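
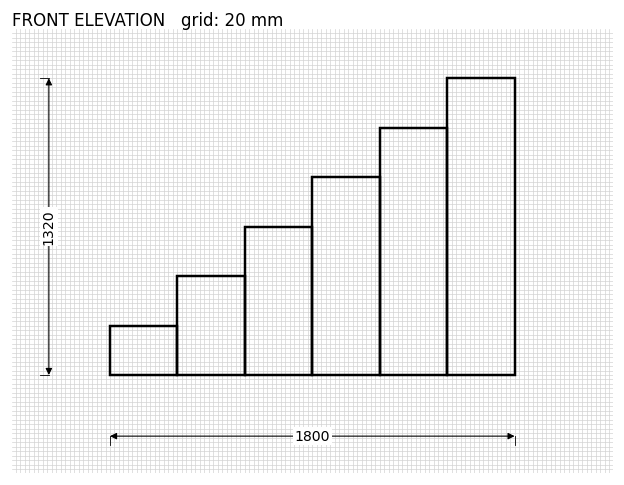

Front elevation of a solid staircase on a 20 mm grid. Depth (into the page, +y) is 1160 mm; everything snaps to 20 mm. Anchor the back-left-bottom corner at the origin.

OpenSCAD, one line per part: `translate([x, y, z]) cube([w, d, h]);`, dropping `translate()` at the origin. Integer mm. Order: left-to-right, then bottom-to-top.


cube([300, 1160, 220]);
translate([300, 0, 0]) cube([300, 1160, 440]);
translate([600, 0, 0]) cube([300, 1160, 660]);
translate([900, 0, 0]) cube([300, 1160, 880]);
translate([1200, 0, 0]) cube([300, 1160, 1100]);
translate([1500, 0, 0]) cube([300, 1160, 1320]);


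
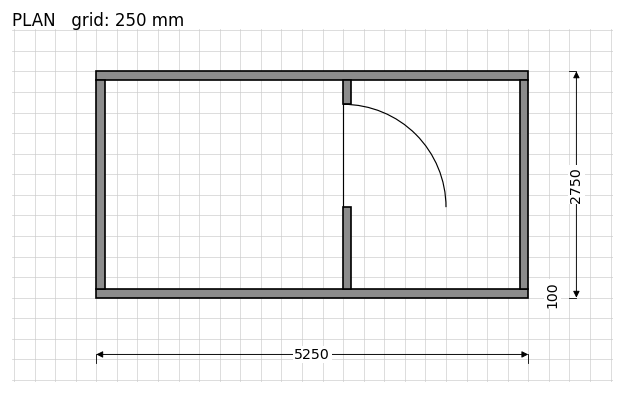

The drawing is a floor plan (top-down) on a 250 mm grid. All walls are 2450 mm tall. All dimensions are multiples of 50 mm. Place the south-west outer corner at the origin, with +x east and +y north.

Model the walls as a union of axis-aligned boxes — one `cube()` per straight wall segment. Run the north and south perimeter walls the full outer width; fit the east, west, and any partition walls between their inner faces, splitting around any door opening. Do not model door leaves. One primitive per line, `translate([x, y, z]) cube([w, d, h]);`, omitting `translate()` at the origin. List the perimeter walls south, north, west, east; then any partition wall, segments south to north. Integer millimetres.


cube([5250, 100, 2450]);
translate([0, 2650, 0]) cube([5250, 100, 2450]);
translate([0, 100, 0]) cube([100, 2550, 2450]);
translate([5150, 100, 0]) cube([100, 2550, 2450]);
translate([3000, 100, 0]) cube([100, 1000, 2450]);
translate([3000, 2350, 0]) cube([100, 300, 2450]);


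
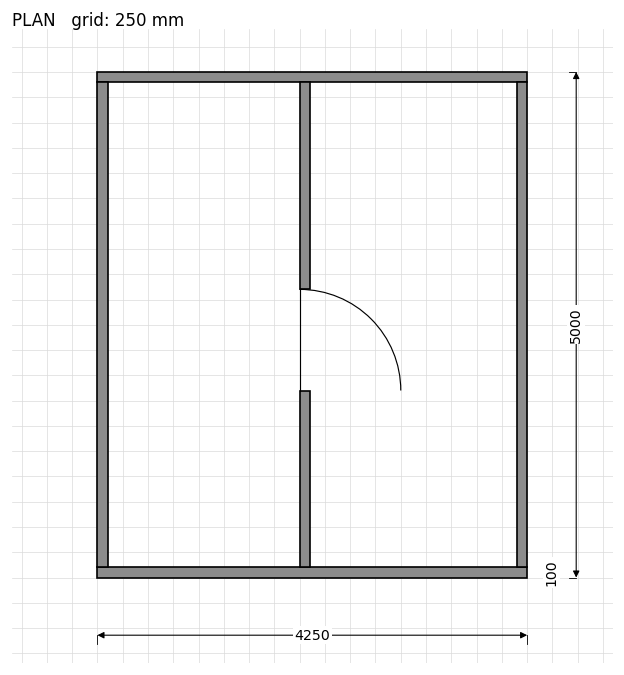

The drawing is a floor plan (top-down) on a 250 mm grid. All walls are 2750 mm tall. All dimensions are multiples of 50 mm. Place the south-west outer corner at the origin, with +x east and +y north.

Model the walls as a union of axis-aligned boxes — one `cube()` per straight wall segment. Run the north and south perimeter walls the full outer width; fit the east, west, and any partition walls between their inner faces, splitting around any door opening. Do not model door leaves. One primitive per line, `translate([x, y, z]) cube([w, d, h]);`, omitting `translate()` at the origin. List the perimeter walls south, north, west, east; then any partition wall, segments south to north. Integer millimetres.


cube([4250, 100, 2750]);
translate([0, 4900, 0]) cube([4250, 100, 2750]);
translate([0, 100, 0]) cube([100, 4800, 2750]);
translate([4150, 100, 0]) cube([100, 4800, 2750]);
translate([2000, 100, 0]) cube([100, 1750, 2750]);
translate([2000, 2850, 0]) cube([100, 2050, 2750]);


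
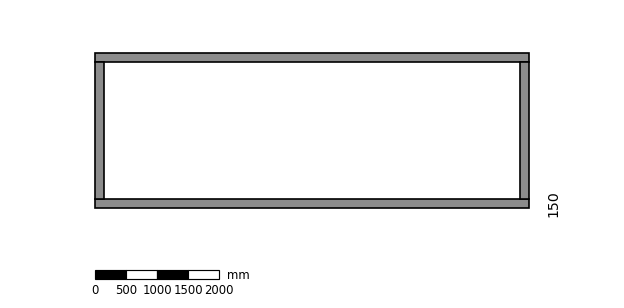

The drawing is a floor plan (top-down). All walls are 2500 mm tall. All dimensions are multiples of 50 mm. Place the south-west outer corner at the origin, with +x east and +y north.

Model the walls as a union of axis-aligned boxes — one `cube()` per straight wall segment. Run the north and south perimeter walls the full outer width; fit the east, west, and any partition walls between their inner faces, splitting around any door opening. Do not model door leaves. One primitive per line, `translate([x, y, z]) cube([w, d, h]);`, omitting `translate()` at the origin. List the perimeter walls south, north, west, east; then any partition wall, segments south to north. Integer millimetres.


cube([7000, 150, 2500]);
translate([0, 2350, 0]) cube([7000, 150, 2500]);
translate([0, 150, 0]) cube([150, 2200, 2500]);
translate([6850, 150, 0]) cube([150, 2200, 2500]);


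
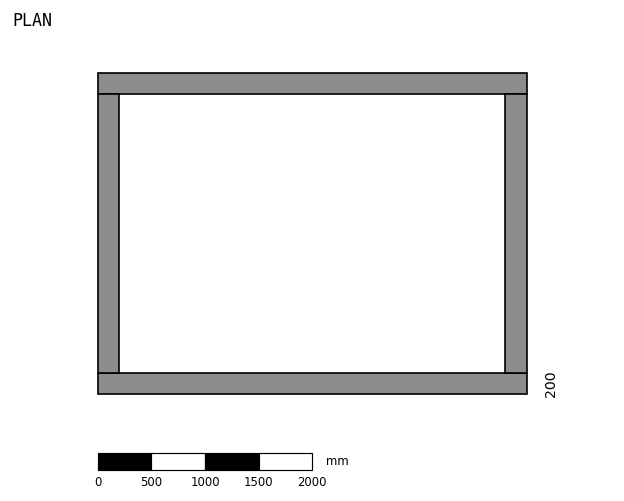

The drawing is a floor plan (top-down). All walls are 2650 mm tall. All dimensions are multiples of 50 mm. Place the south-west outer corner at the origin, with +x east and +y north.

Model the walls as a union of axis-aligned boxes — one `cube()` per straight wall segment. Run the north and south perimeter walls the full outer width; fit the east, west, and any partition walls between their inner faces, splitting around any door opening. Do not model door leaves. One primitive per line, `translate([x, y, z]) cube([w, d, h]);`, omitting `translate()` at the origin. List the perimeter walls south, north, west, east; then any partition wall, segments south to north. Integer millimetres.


cube([4000, 200, 2650]);
translate([0, 2800, 0]) cube([4000, 200, 2650]);
translate([0, 200, 0]) cube([200, 2600, 2650]);
translate([3800, 200, 0]) cube([200, 2600, 2650]);


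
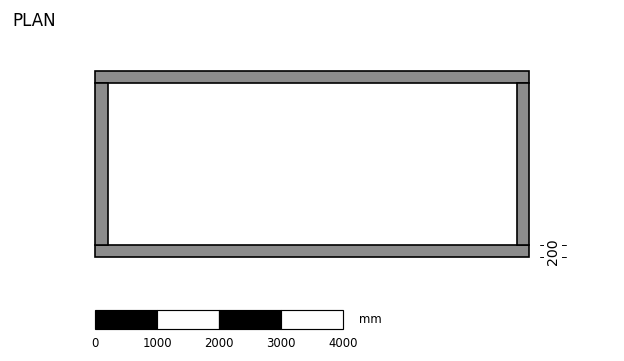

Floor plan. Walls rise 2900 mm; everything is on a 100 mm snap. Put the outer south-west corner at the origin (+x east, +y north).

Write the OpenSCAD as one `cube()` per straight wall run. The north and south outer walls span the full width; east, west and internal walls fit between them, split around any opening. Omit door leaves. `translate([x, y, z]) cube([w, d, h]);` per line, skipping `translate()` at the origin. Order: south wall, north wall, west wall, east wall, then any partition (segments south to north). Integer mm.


cube([7000, 200, 2900]);
translate([0, 2800, 0]) cube([7000, 200, 2900]);
translate([0, 200, 0]) cube([200, 2600, 2900]);
translate([6800, 200, 0]) cube([200, 2600, 2900]);


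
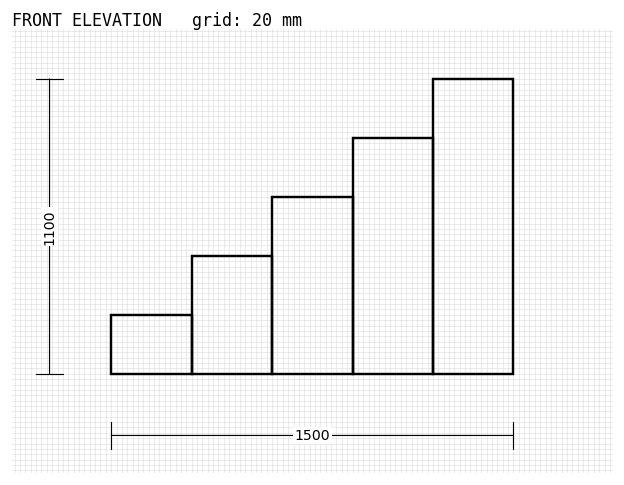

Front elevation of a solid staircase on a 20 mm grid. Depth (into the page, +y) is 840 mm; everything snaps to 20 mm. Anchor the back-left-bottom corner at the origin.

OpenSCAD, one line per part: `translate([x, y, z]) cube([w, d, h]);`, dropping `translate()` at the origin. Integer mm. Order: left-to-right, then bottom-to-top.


cube([300, 840, 220]);
translate([300, 0, 0]) cube([300, 840, 440]);
translate([600, 0, 0]) cube([300, 840, 660]);
translate([900, 0, 0]) cube([300, 840, 880]);
translate([1200, 0, 0]) cube([300, 840, 1100]);


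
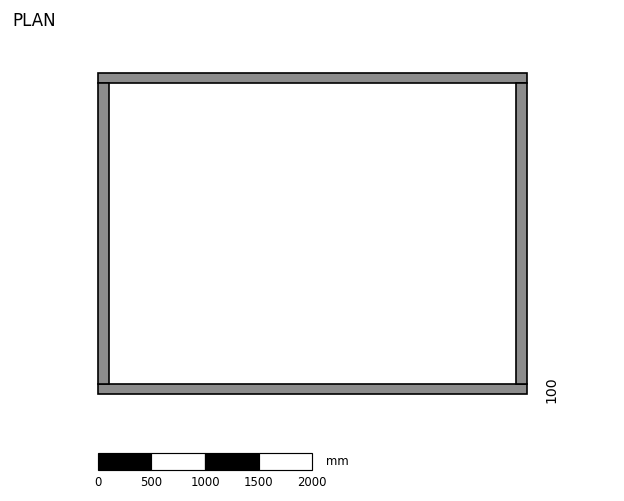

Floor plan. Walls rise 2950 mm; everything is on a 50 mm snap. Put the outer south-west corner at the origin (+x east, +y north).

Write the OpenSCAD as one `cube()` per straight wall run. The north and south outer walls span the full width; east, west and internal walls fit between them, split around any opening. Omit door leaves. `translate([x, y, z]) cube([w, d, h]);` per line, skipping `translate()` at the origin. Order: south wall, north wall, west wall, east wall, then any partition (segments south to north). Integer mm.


cube([4000, 100, 2950]);
translate([0, 2900, 0]) cube([4000, 100, 2950]);
translate([0, 100, 0]) cube([100, 2800, 2950]);
translate([3900, 100, 0]) cube([100, 2800, 2950]);


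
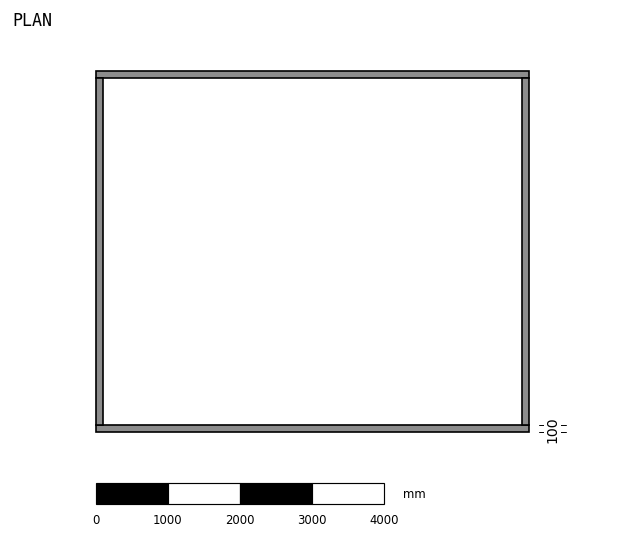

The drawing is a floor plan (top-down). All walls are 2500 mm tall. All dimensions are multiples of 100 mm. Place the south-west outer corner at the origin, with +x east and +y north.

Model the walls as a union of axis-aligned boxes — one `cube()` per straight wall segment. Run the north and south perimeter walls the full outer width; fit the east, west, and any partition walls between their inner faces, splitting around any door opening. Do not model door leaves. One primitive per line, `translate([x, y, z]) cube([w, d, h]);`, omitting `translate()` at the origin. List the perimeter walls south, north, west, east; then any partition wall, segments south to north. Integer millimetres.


cube([6000, 100, 2500]);
translate([0, 4900, 0]) cube([6000, 100, 2500]);
translate([0, 100, 0]) cube([100, 4800, 2500]);
translate([5900, 100, 0]) cube([100, 4800, 2500]);


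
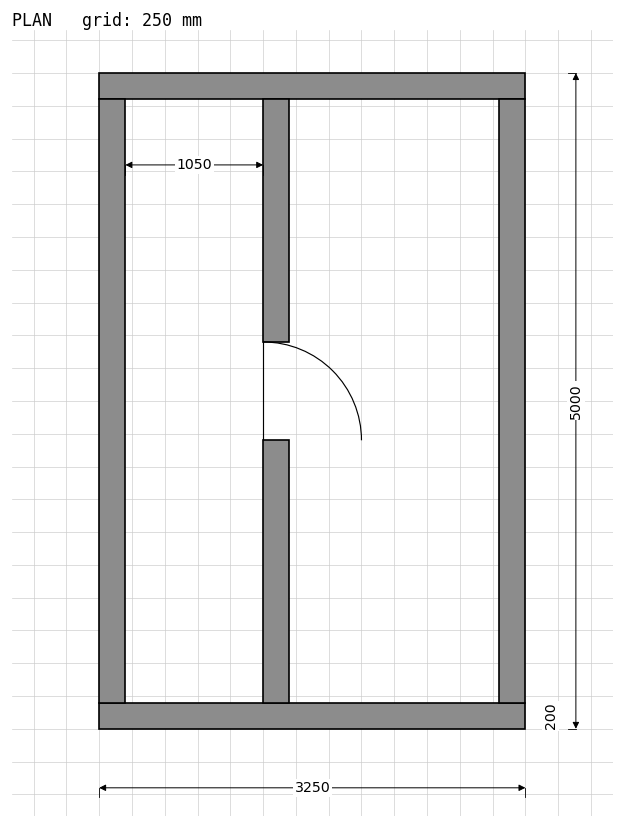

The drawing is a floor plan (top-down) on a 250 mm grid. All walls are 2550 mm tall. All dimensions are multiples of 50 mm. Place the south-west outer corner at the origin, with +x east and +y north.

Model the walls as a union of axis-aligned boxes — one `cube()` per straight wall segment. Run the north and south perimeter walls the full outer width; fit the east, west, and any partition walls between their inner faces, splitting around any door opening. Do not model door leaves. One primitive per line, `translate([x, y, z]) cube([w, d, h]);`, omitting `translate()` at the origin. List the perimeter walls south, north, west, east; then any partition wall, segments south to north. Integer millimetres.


cube([3250, 200, 2550]);
translate([0, 4800, 0]) cube([3250, 200, 2550]);
translate([0, 200, 0]) cube([200, 4600, 2550]);
translate([3050, 200, 0]) cube([200, 4600, 2550]);
translate([1250, 200, 0]) cube([200, 2000, 2550]);
translate([1250, 2950, 0]) cube([200, 1850, 2550]);


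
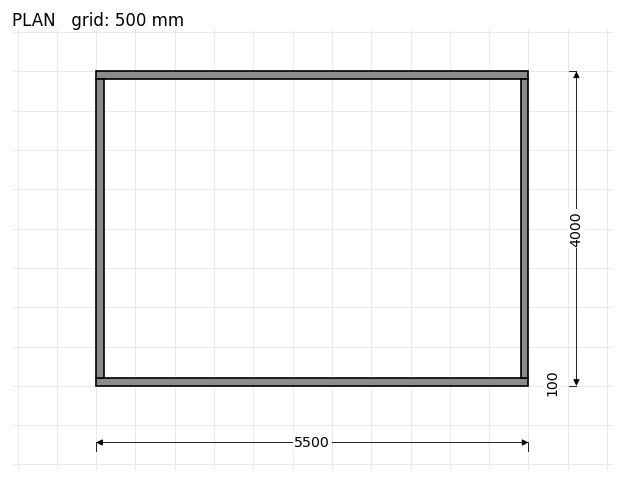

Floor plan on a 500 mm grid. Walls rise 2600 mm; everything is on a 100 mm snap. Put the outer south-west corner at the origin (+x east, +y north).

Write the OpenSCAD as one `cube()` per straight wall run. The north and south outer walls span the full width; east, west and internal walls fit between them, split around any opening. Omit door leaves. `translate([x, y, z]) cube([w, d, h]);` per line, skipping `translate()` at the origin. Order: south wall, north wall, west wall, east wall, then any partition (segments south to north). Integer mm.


cube([5500, 100, 2600]);
translate([0, 3900, 0]) cube([5500, 100, 2600]);
translate([0, 100, 0]) cube([100, 3800, 2600]);
translate([5400, 100, 0]) cube([100, 3800, 2600]);


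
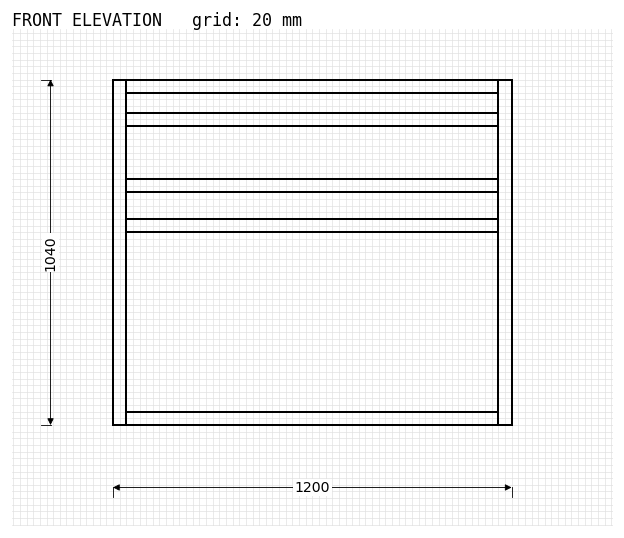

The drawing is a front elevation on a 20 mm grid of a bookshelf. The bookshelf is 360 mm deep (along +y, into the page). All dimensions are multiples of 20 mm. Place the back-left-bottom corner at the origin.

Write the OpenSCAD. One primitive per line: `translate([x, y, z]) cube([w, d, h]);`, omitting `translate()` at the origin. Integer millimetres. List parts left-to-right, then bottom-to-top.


cube([40, 360, 1040]);
translate([40, 0, 0]) cube([1120, 360, 40]);
translate([40, 0, 580]) cube([1120, 360, 40]);
translate([40, 0, 700]) cube([1120, 360, 40]);
translate([40, 0, 900]) cube([1120, 360, 40]);
translate([40, 0, 1000]) cube([1120, 360, 40]);
translate([1160, 0, 0]) cube([40, 360, 1040]);


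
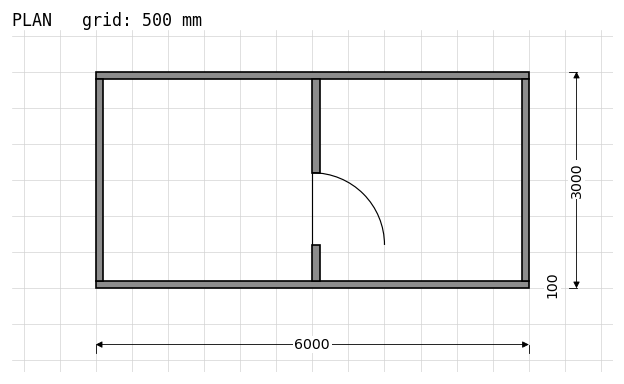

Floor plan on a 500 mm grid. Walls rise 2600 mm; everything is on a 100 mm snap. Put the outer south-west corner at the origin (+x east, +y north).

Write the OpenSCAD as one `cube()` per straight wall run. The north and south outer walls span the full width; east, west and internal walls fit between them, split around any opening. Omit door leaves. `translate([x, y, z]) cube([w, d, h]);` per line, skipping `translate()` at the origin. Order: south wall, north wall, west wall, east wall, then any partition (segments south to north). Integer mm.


cube([6000, 100, 2600]);
translate([0, 2900, 0]) cube([6000, 100, 2600]);
translate([0, 100, 0]) cube([100, 2800, 2600]);
translate([5900, 100, 0]) cube([100, 2800, 2600]);
translate([3000, 100, 0]) cube([100, 500, 2600]);
translate([3000, 1600, 0]) cube([100, 1300, 2600]);


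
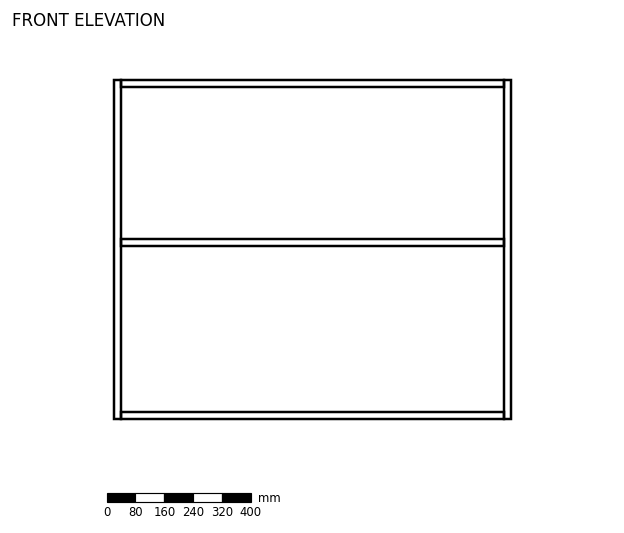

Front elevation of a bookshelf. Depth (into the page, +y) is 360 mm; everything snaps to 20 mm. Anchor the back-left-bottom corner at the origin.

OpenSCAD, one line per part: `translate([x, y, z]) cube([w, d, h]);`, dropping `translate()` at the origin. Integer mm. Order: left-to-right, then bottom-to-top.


cube([20, 360, 940]);
translate([20, 0, 0]) cube([1060, 360, 20]);
translate([20, 0, 480]) cube([1060, 360, 20]);
translate([20, 0, 920]) cube([1060, 360, 20]);
translate([1080, 0, 0]) cube([20, 360, 940]);


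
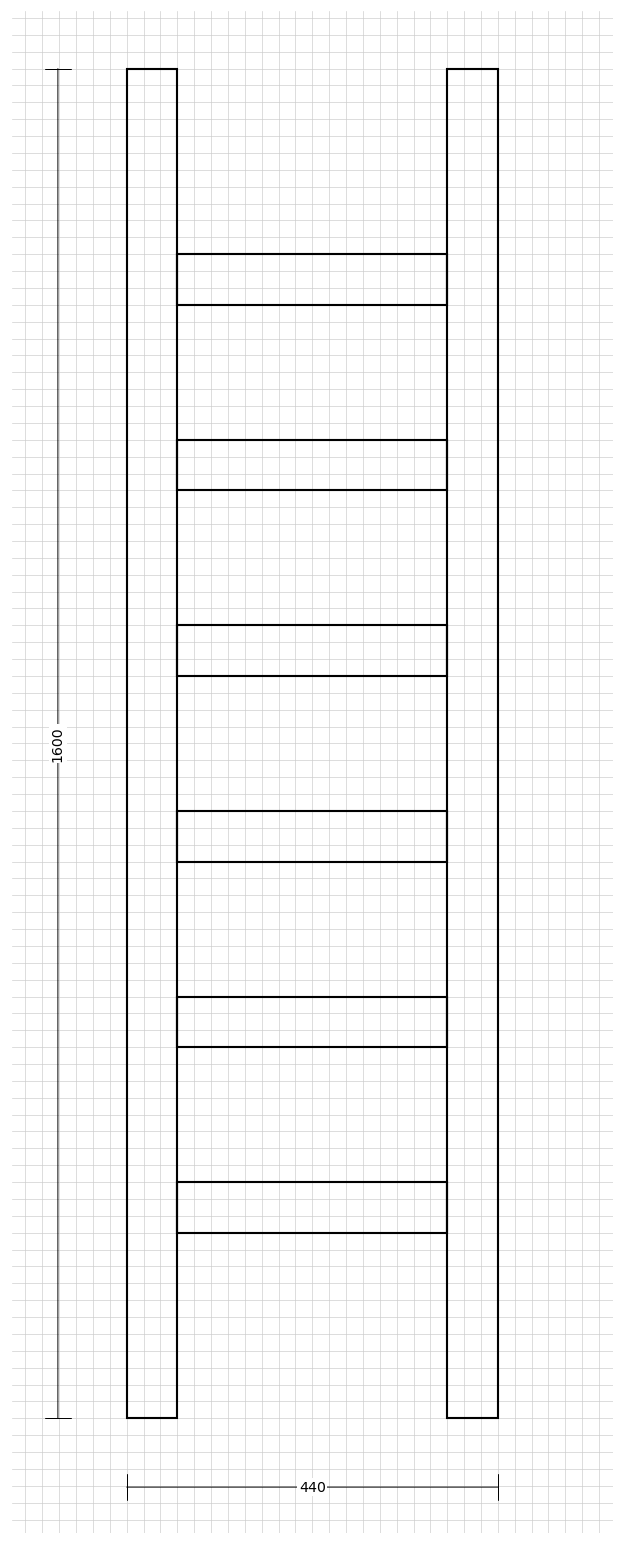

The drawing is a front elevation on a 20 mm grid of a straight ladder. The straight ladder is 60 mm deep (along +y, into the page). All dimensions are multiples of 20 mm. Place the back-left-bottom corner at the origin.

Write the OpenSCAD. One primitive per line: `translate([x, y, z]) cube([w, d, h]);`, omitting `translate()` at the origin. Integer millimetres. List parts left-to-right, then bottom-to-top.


cube([60, 60, 1600]);
translate([60, 0, 220]) cube([320, 60, 60]);
translate([60, 0, 440]) cube([320, 60, 60]);
translate([60, 0, 660]) cube([320, 60, 60]);
translate([60, 0, 880]) cube([320, 60, 60]);
translate([60, 0, 1100]) cube([320, 60, 60]);
translate([60, 0, 1320]) cube([320, 60, 60]);
translate([380, 0, 0]) cube([60, 60, 1600]);


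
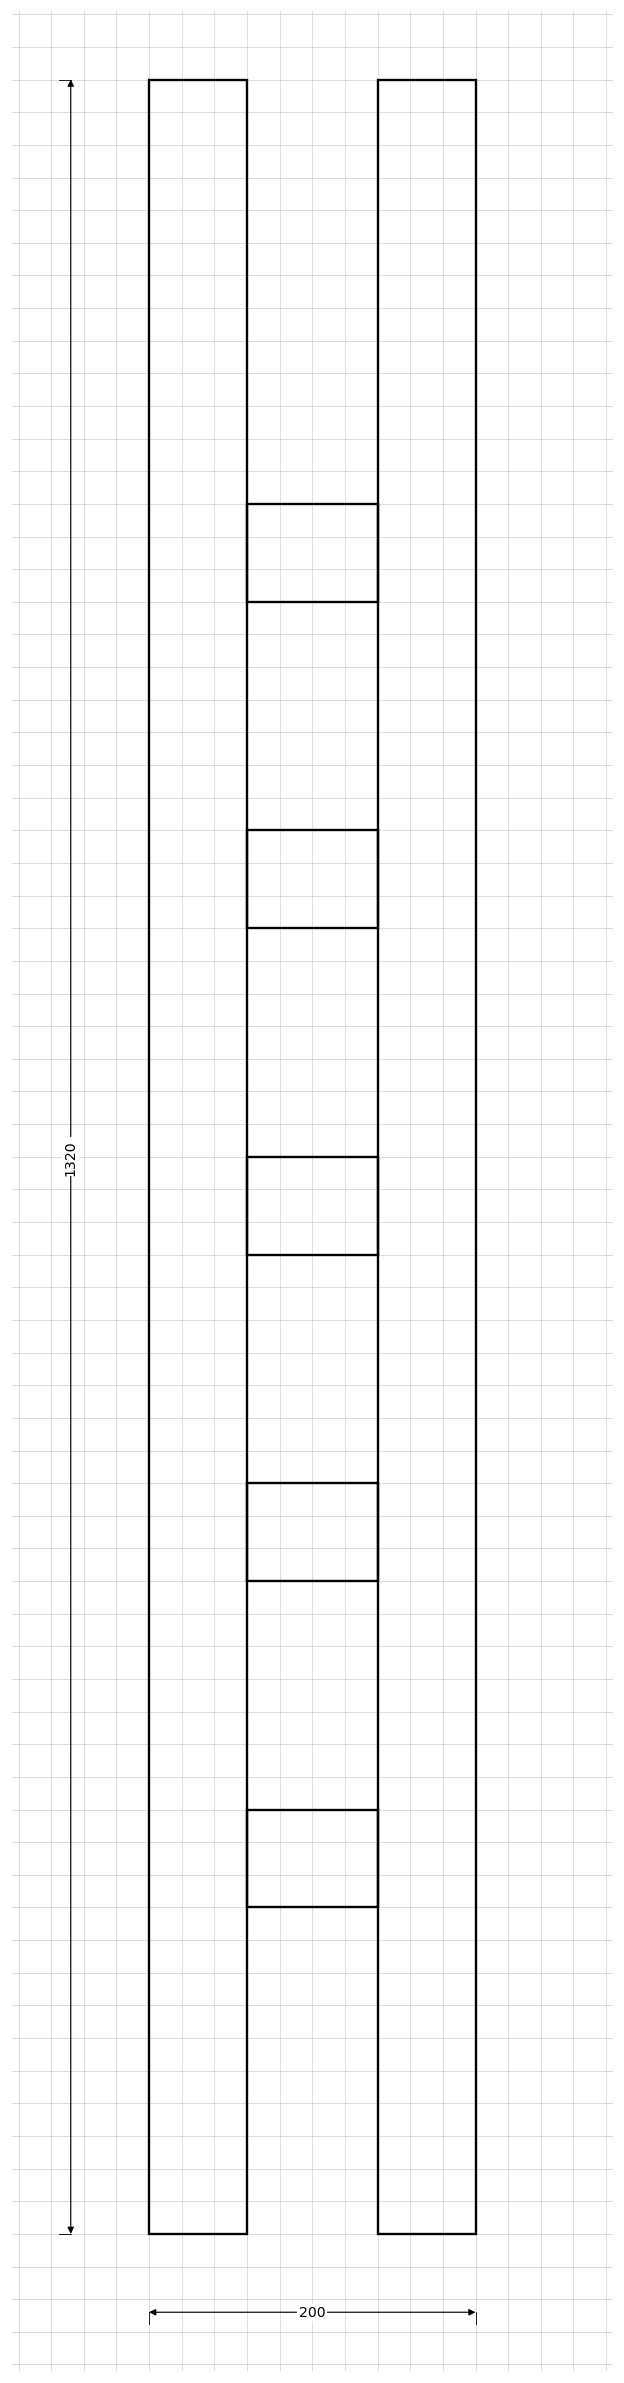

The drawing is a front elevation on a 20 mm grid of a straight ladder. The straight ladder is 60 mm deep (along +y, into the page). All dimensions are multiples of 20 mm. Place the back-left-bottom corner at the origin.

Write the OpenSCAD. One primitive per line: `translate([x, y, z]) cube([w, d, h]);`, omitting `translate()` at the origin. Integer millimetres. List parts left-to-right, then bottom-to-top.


cube([60, 60, 1320]);
translate([60, 0, 200]) cube([80, 60, 60]);
translate([60, 0, 400]) cube([80, 60, 60]);
translate([60, 0, 600]) cube([80, 60, 60]);
translate([60, 0, 800]) cube([80, 60, 60]);
translate([60, 0, 1000]) cube([80, 60, 60]);
translate([140, 0, 0]) cube([60, 60, 1320]);


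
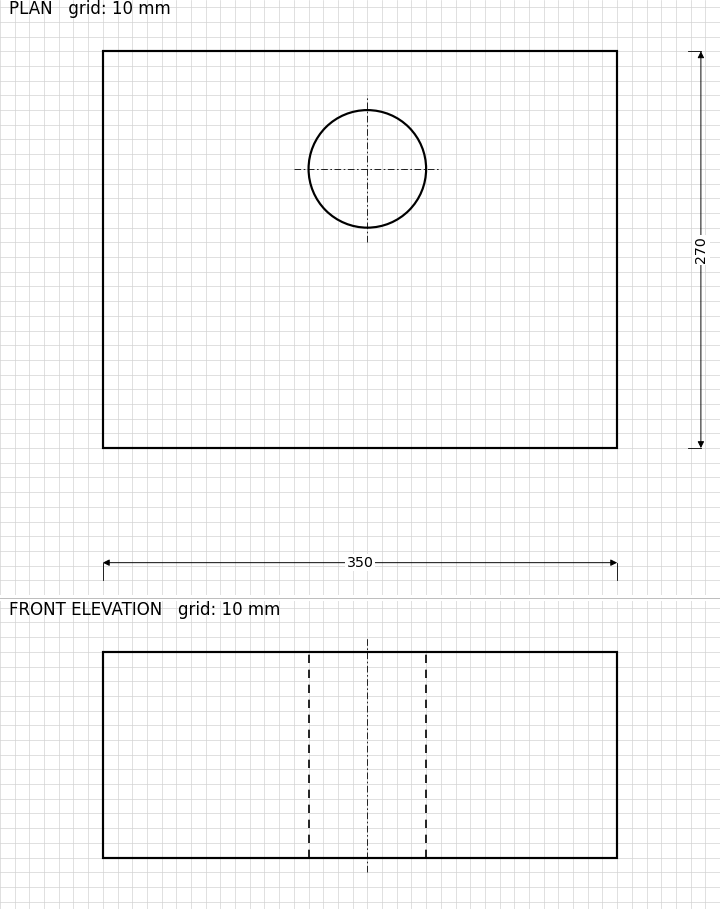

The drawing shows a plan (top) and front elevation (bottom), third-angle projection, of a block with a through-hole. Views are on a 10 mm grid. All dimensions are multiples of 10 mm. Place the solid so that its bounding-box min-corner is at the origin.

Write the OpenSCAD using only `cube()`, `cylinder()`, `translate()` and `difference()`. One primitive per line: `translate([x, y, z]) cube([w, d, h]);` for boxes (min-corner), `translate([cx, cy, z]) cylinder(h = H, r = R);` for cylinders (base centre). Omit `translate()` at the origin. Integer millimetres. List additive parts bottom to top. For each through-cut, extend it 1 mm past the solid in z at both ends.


difference() {
  cube([350, 270, 140]);
  translate([180, 190, -1]) cylinder(h = 142, r = 40);
}


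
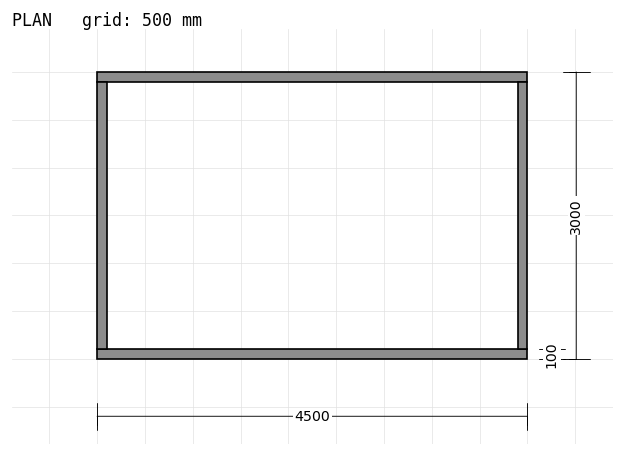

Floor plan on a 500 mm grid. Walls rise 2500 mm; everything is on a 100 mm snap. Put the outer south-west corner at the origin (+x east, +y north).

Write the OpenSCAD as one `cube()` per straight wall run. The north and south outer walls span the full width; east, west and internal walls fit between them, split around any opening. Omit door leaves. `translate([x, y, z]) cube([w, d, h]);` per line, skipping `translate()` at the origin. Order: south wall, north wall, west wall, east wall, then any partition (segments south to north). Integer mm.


cube([4500, 100, 2500]);
translate([0, 2900, 0]) cube([4500, 100, 2500]);
translate([0, 100, 0]) cube([100, 2800, 2500]);
translate([4400, 100, 0]) cube([100, 2800, 2500]);


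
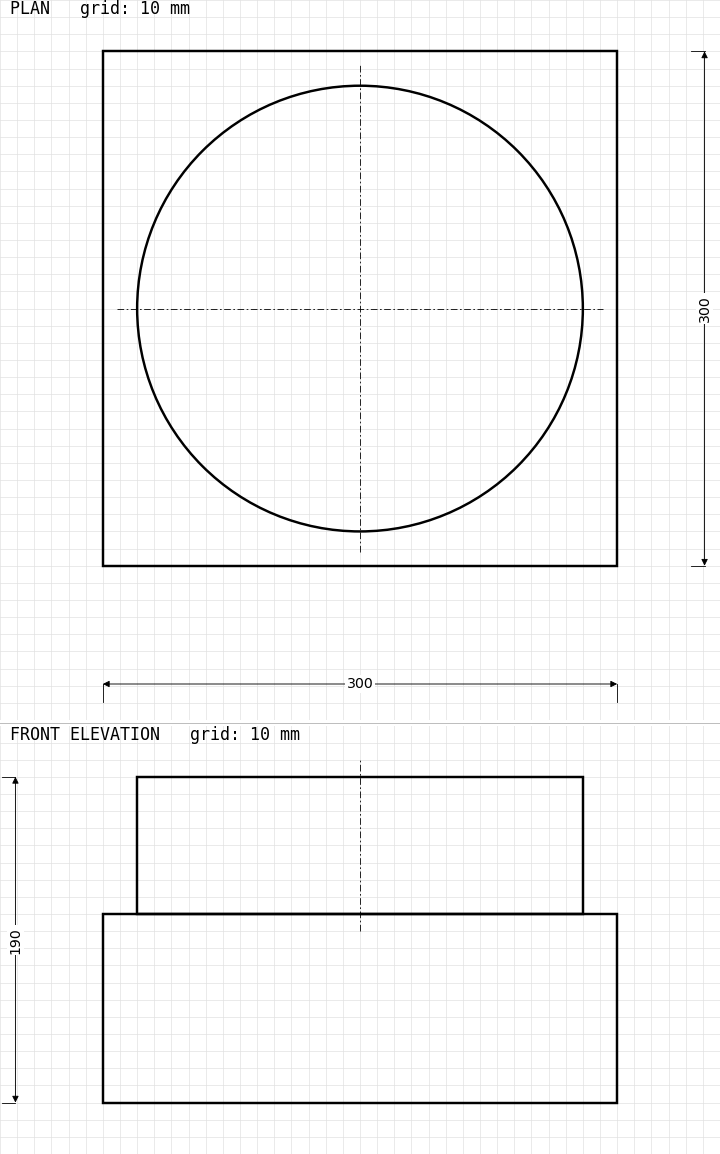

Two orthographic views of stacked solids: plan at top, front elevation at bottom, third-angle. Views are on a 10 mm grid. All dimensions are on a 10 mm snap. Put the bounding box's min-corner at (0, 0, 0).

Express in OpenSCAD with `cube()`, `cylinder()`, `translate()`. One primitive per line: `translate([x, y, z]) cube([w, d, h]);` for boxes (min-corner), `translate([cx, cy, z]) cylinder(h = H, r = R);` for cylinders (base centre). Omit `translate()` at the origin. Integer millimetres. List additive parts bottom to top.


cube([300, 300, 110]);
translate([150, 150, 110]) cylinder(h = 80, r = 130);


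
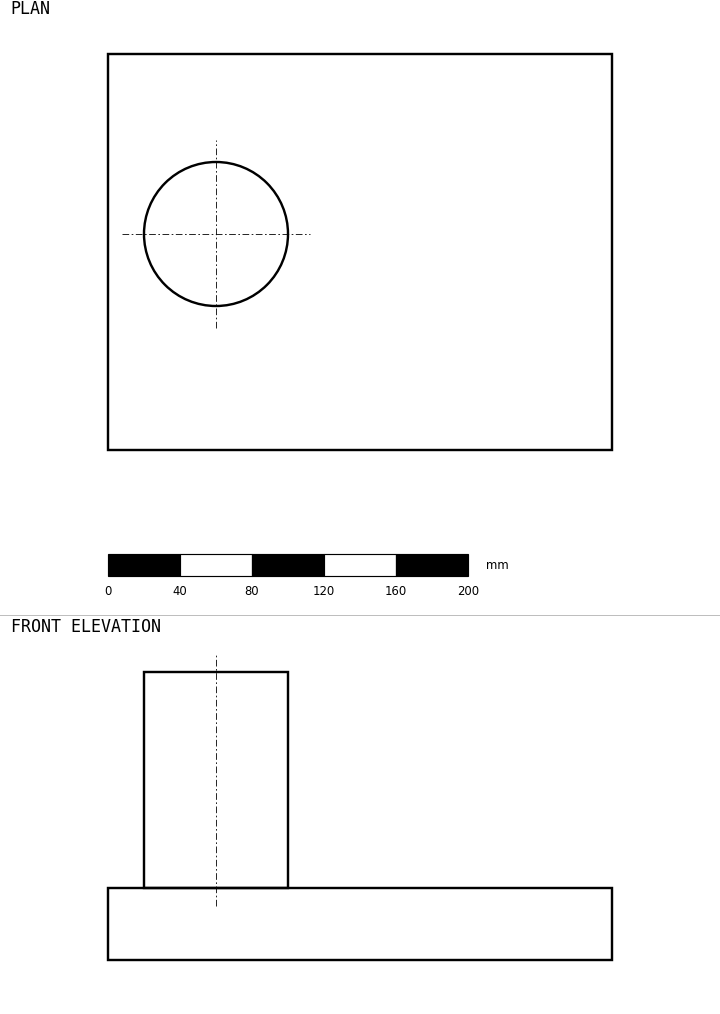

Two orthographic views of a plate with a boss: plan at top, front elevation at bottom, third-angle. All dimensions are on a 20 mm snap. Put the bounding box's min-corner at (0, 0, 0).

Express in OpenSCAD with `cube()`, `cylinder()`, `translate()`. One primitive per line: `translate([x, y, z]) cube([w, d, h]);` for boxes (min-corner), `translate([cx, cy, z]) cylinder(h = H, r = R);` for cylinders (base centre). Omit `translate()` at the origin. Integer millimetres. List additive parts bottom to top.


cube([280, 220, 40]);
translate([60, 120, 40]) cylinder(h = 120, r = 40);


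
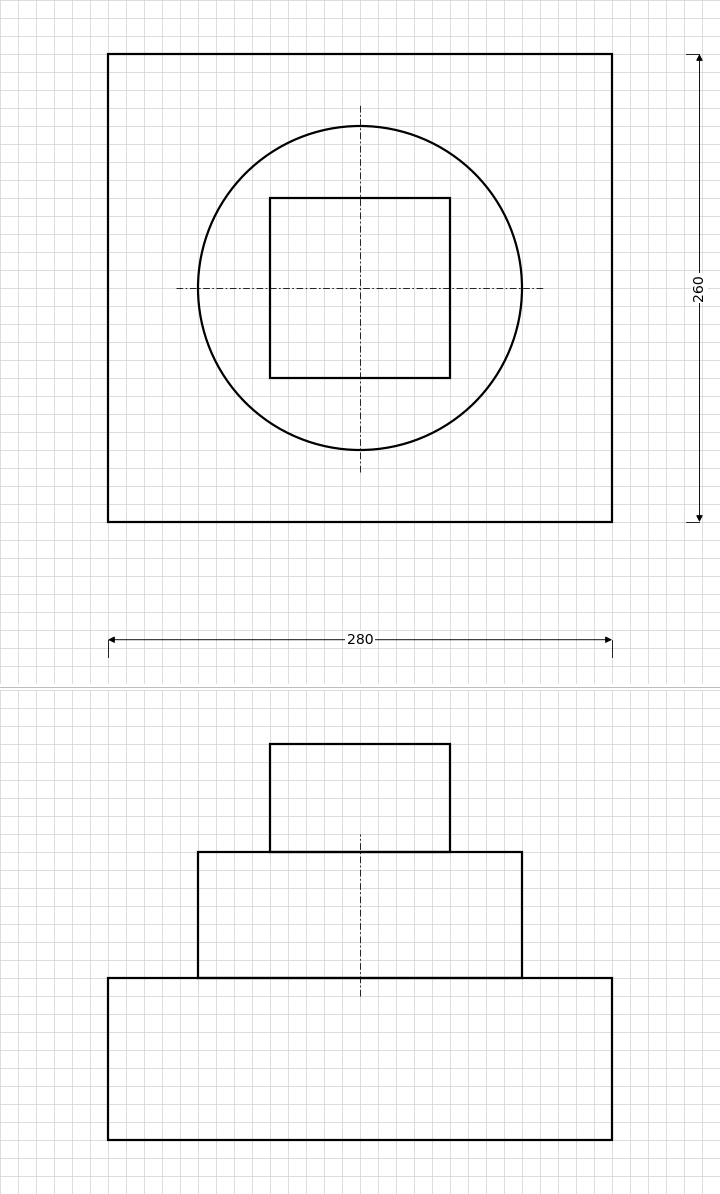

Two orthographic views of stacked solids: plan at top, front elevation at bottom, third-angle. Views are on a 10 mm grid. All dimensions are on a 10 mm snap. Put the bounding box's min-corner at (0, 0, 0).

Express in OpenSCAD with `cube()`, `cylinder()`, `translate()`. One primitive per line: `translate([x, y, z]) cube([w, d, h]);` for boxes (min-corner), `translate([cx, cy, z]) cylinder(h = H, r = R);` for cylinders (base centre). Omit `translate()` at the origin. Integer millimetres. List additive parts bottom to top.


cube([280, 260, 90]);
translate([140, 130, 90]) cylinder(h = 70, r = 90);
translate([90, 80, 160]) cube([100, 100, 60]);


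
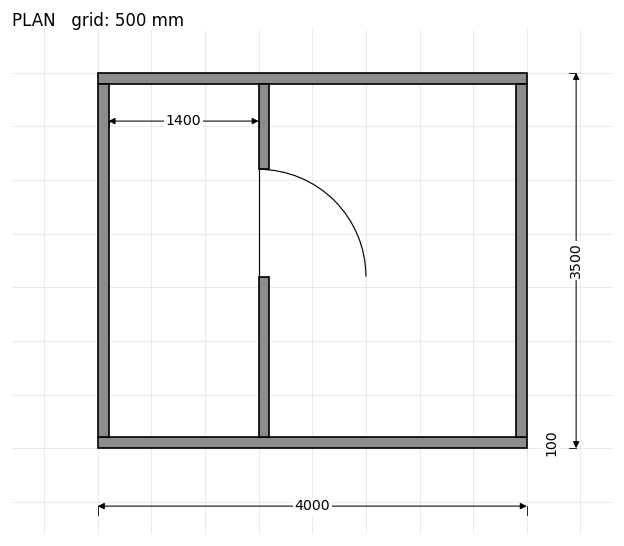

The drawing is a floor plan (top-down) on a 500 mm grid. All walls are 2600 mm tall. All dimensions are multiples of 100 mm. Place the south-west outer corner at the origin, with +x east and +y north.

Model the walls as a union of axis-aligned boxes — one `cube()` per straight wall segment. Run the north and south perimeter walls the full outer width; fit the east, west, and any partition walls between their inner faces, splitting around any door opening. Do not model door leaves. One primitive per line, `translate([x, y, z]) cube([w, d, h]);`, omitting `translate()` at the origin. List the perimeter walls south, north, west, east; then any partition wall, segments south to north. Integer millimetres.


cube([4000, 100, 2600]);
translate([0, 3400, 0]) cube([4000, 100, 2600]);
translate([0, 100, 0]) cube([100, 3300, 2600]);
translate([3900, 100, 0]) cube([100, 3300, 2600]);
translate([1500, 100, 0]) cube([100, 1500, 2600]);
translate([1500, 2600, 0]) cube([100, 800, 2600]);


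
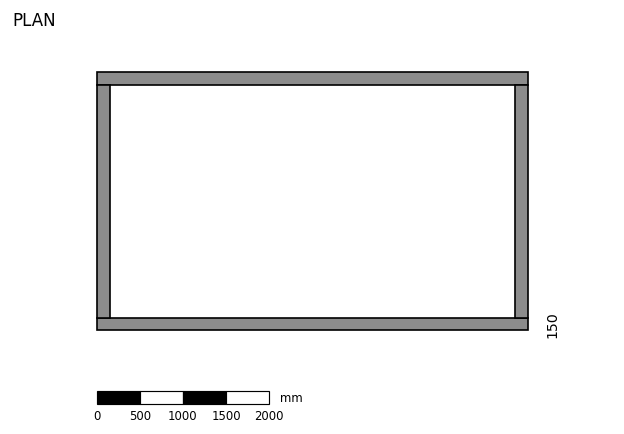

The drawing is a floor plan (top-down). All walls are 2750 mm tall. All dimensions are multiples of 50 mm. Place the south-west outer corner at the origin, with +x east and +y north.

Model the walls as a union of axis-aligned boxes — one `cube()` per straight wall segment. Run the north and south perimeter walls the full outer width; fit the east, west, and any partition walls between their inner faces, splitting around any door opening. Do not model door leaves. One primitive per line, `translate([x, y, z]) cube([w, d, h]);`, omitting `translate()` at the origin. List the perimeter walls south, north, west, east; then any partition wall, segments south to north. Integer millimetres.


cube([5000, 150, 2750]);
translate([0, 2850, 0]) cube([5000, 150, 2750]);
translate([0, 150, 0]) cube([150, 2700, 2750]);
translate([4850, 150, 0]) cube([150, 2700, 2750]);


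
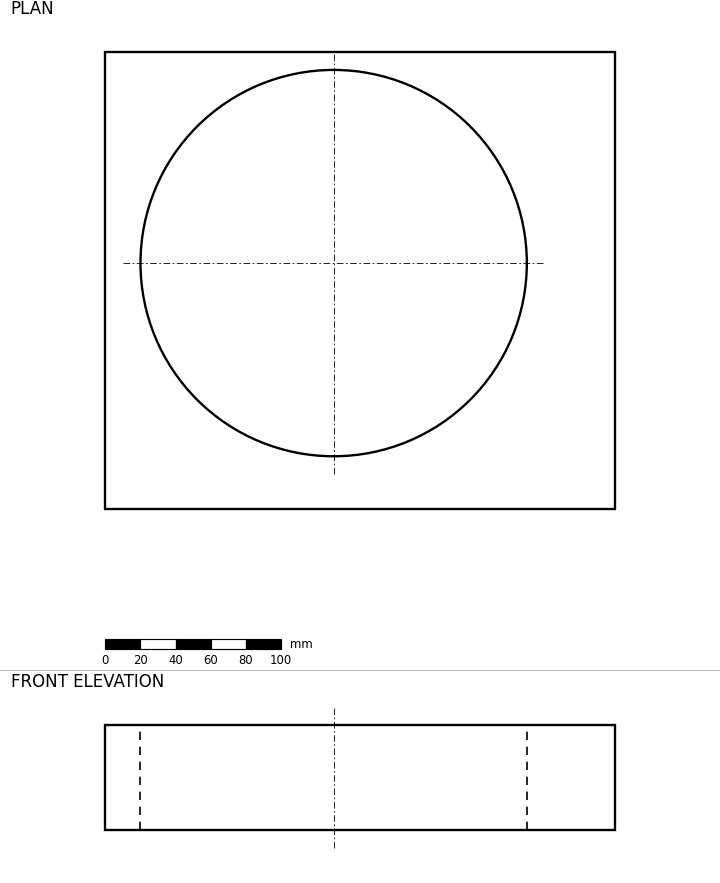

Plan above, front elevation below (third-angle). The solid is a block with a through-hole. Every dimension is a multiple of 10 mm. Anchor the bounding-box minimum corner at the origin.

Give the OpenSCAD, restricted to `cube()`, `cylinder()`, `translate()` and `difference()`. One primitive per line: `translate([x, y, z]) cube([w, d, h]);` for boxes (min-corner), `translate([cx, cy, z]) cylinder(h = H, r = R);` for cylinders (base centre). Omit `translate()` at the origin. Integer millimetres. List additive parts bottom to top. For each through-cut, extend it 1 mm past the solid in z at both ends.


difference() {
  cube([290, 260, 60]);
  translate([130, 140, -1]) cylinder(h = 62, r = 110);
}


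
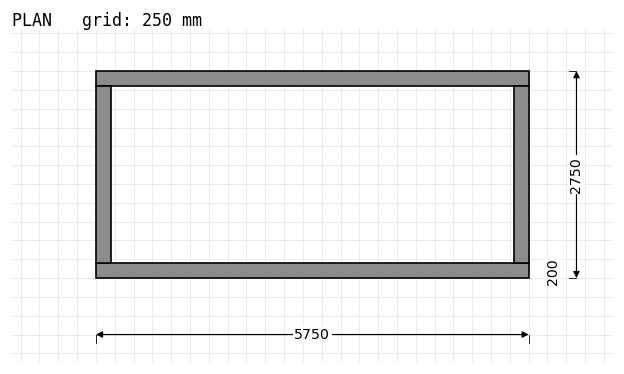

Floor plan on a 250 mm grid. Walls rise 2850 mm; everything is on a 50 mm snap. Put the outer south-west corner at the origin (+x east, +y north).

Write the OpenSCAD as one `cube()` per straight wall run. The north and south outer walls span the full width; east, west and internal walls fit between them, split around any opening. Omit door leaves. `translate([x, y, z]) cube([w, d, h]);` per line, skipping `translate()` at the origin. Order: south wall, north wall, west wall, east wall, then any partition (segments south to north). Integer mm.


cube([5750, 200, 2850]);
translate([0, 2550, 0]) cube([5750, 200, 2850]);
translate([0, 200, 0]) cube([200, 2350, 2850]);
translate([5550, 200, 0]) cube([200, 2350, 2850]);


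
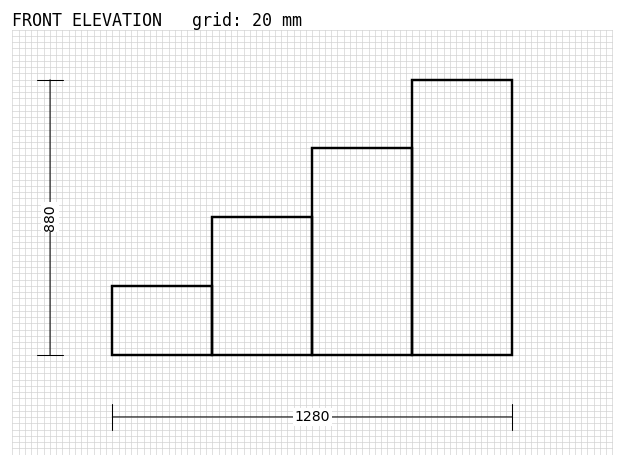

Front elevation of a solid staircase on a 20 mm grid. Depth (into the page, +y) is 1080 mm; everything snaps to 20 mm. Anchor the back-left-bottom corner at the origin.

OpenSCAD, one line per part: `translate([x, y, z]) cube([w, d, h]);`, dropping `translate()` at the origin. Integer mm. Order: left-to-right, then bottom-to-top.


cube([320, 1080, 220]);
translate([320, 0, 0]) cube([320, 1080, 440]);
translate([640, 0, 0]) cube([320, 1080, 660]);
translate([960, 0, 0]) cube([320, 1080, 880]);


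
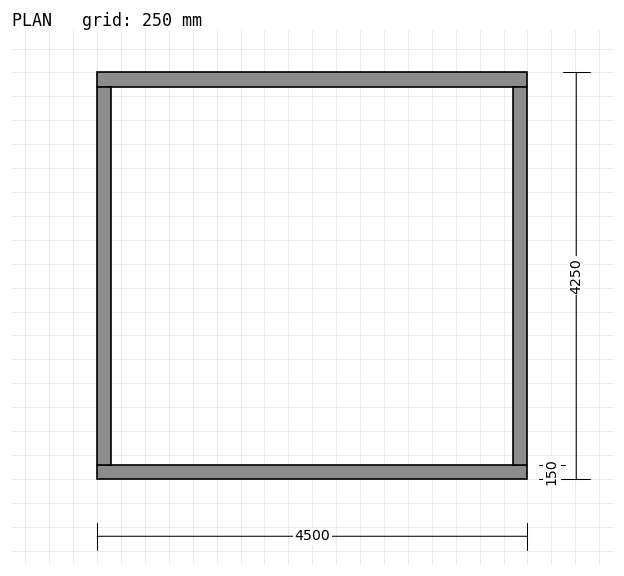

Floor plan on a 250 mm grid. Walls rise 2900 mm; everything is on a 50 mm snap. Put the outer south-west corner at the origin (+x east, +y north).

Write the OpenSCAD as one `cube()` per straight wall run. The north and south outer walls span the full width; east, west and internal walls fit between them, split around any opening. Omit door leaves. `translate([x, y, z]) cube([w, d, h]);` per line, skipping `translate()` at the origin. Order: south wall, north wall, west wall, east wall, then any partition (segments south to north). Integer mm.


cube([4500, 150, 2900]);
translate([0, 4100, 0]) cube([4500, 150, 2900]);
translate([0, 150, 0]) cube([150, 3950, 2900]);
translate([4350, 150, 0]) cube([150, 3950, 2900]);


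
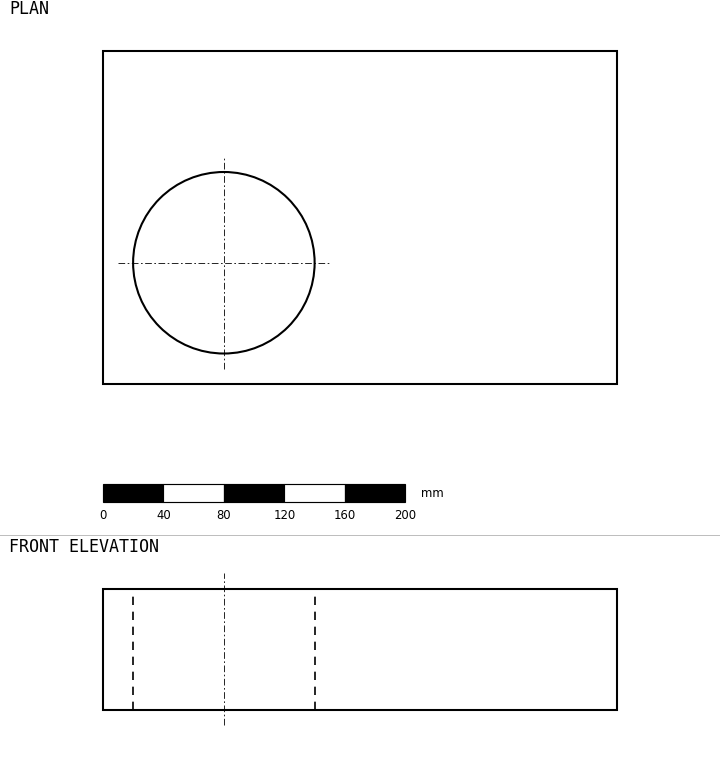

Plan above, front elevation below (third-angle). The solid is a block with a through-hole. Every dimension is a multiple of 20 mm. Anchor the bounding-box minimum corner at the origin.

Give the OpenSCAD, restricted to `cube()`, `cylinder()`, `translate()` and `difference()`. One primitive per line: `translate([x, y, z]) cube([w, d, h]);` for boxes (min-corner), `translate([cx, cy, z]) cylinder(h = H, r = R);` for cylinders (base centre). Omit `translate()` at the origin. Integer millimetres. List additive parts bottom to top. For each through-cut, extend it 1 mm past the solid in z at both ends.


difference() {
  cube([340, 220, 80]);
  translate([80, 80, -1]) cylinder(h = 82, r = 60);
}


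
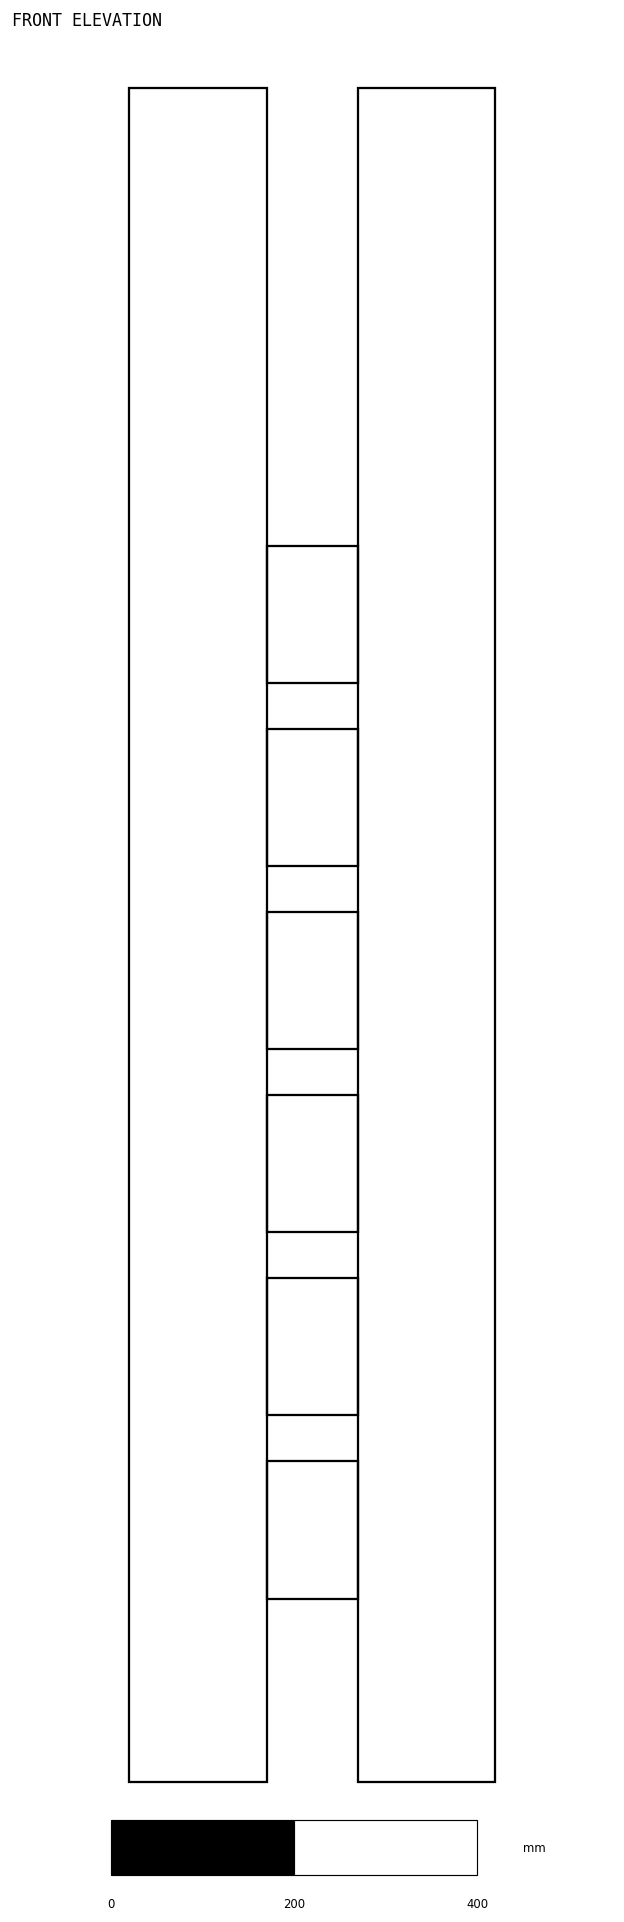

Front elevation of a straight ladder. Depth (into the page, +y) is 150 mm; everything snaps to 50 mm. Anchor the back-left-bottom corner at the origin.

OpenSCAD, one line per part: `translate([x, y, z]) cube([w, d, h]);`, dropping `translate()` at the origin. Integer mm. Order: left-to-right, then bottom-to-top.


cube([150, 150, 1850]);
translate([150, 0, 200]) cube([100, 150, 150]);
translate([150, 0, 400]) cube([100, 150, 150]);
translate([150, 0, 600]) cube([100, 150, 150]);
translate([150, 0, 800]) cube([100, 150, 150]);
translate([150, 0, 1000]) cube([100, 150, 150]);
translate([150, 0, 1200]) cube([100, 150, 150]);
translate([250, 0, 0]) cube([150, 150, 1850]);


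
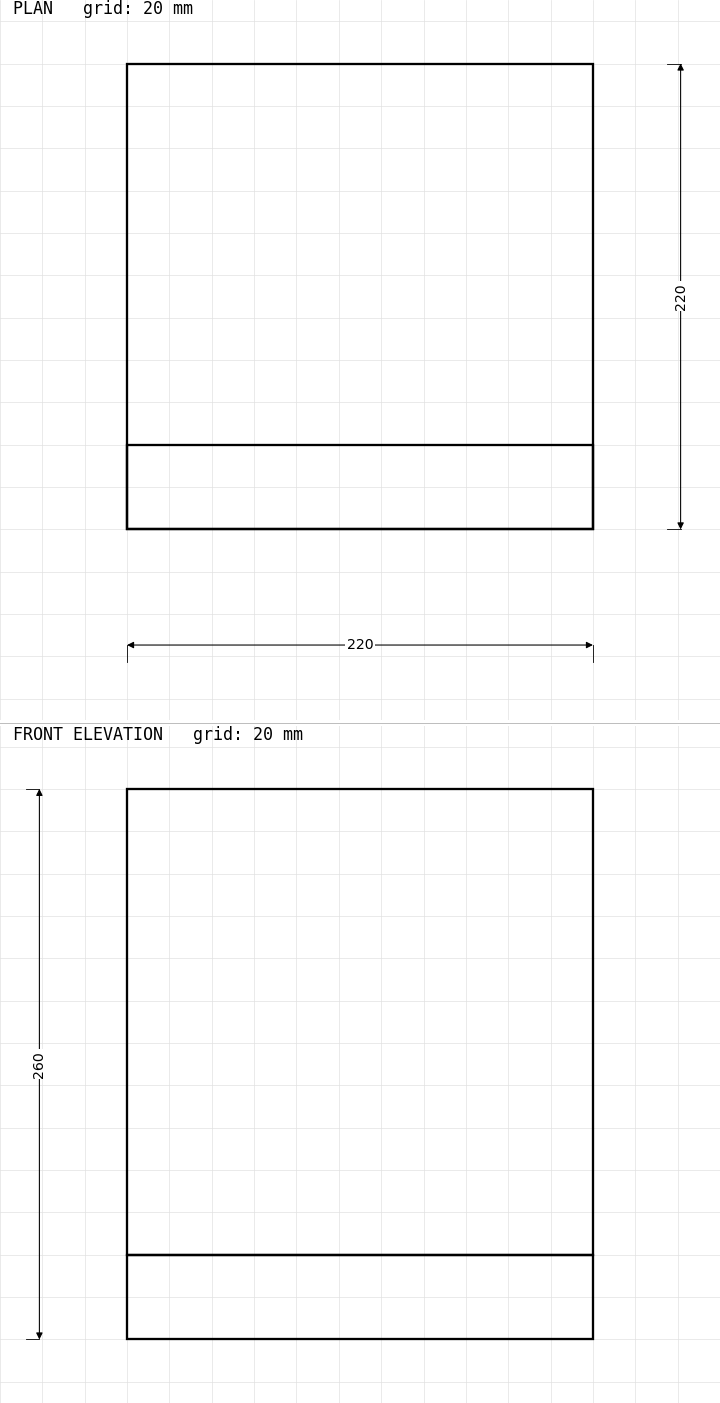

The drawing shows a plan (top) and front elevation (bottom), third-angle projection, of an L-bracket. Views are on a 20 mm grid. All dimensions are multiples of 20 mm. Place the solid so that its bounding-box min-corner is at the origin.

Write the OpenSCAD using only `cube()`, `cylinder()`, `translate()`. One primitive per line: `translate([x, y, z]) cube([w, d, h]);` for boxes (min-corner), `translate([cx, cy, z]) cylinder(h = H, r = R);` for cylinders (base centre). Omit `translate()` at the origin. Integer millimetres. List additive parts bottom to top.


cube([220, 220, 40]);
translate([0, 0, 40]) cube([220, 40, 220]);


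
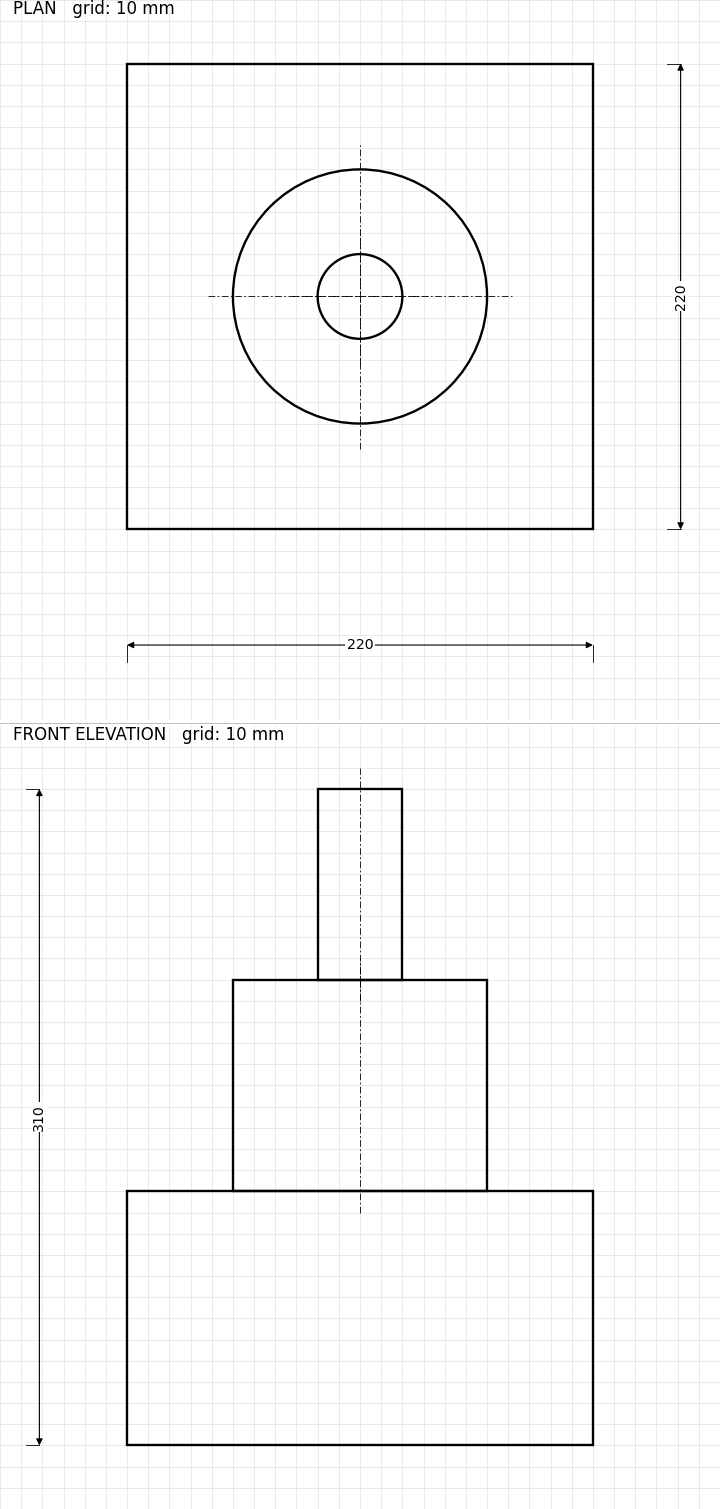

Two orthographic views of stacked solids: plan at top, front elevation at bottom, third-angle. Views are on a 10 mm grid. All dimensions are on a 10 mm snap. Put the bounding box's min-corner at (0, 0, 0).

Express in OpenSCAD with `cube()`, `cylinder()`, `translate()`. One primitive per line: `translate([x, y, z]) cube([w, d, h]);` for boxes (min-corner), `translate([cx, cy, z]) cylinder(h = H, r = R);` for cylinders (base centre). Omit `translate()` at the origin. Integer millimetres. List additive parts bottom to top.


cube([220, 220, 120]);
translate([110, 110, 120]) cylinder(h = 100, r = 60);
translate([110, 110, 220]) cylinder(h = 90, r = 20);


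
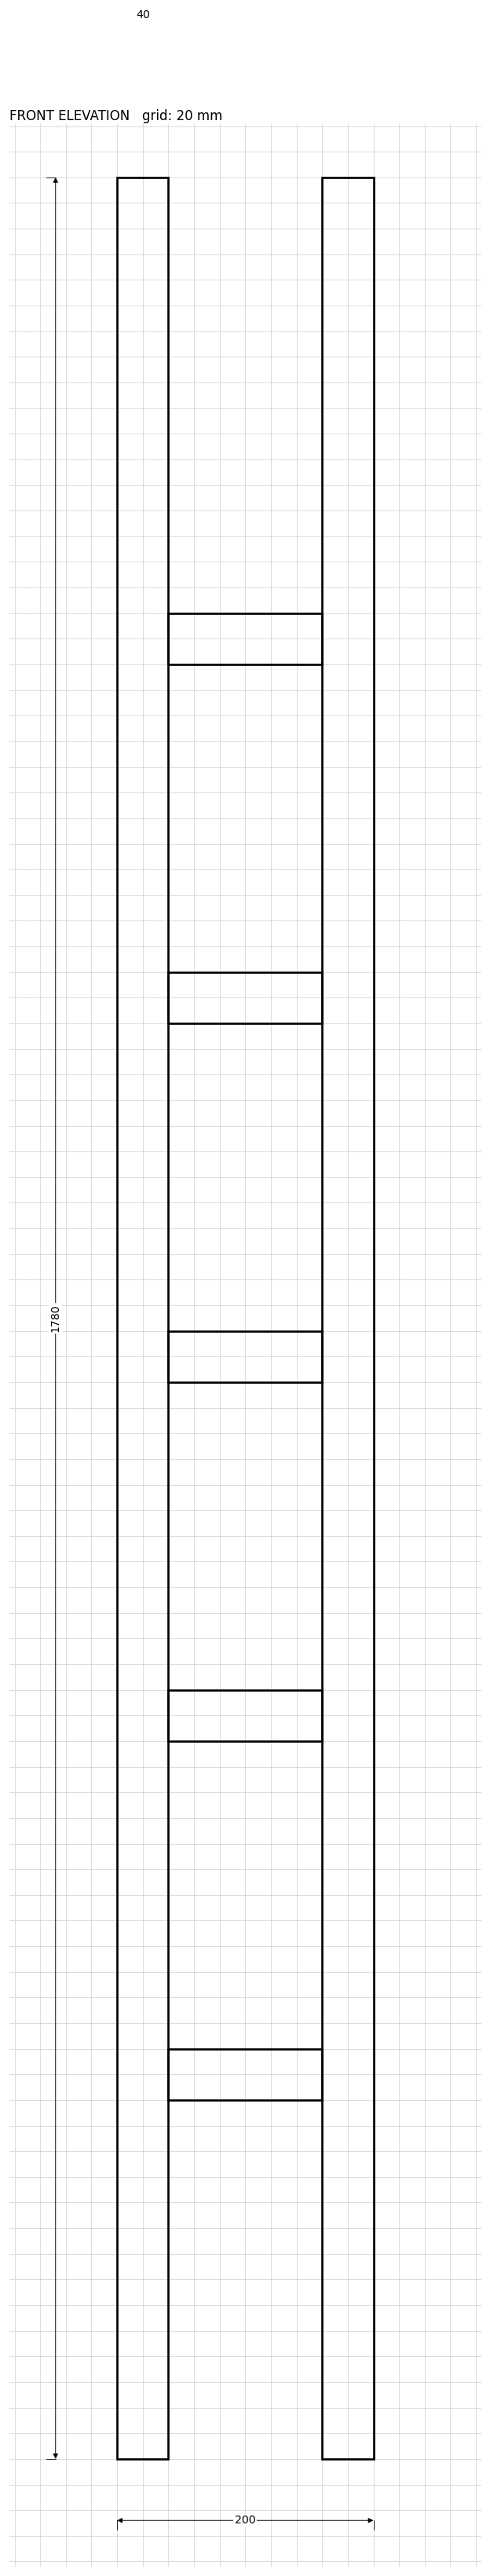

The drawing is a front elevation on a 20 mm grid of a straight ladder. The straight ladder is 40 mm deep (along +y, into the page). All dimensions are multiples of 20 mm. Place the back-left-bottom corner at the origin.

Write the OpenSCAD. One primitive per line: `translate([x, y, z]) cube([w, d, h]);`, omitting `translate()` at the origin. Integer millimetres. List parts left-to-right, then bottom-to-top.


cube([40, 40, 1780]);
translate([40, 0, 280]) cube([120, 40, 40]);
translate([40, 0, 560]) cube([120, 40, 40]);
translate([40, 0, 840]) cube([120, 40, 40]);
translate([40, 0, 1120]) cube([120, 40, 40]);
translate([40, 0, 1400]) cube([120, 40, 40]);
translate([160, 0, 0]) cube([40, 40, 1780]);


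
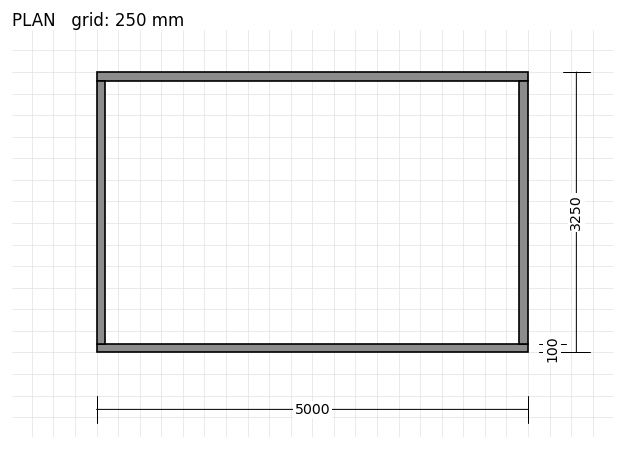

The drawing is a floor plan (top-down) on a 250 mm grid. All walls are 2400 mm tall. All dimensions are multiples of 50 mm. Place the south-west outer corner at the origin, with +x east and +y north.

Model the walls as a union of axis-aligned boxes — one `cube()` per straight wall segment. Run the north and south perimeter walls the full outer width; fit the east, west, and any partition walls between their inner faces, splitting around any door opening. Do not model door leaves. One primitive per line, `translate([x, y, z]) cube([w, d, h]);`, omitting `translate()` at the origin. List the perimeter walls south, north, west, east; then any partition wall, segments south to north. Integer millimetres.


cube([5000, 100, 2400]);
translate([0, 3150, 0]) cube([5000, 100, 2400]);
translate([0, 100, 0]) cube([100, 3050, 2400]);
translate([4900, 100, 0]) cube([100, 3050, 2400]);


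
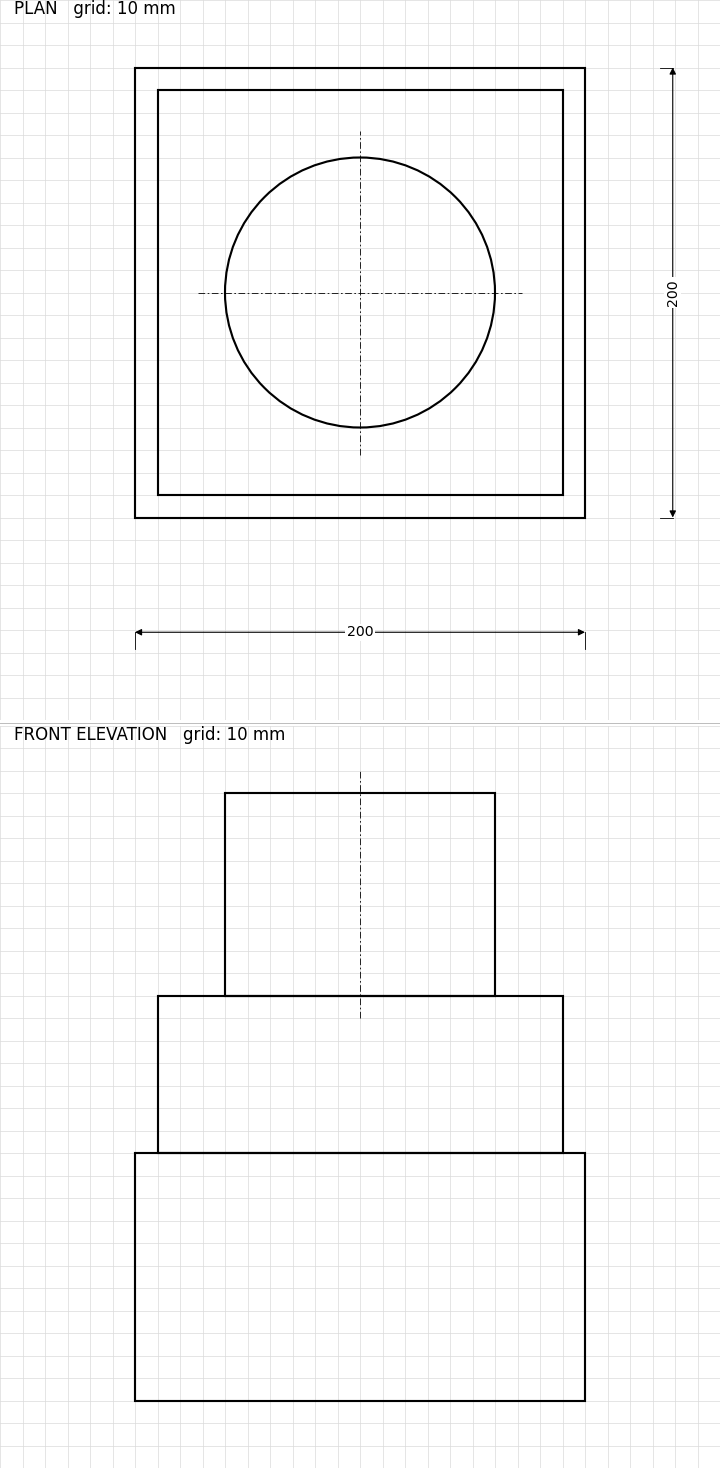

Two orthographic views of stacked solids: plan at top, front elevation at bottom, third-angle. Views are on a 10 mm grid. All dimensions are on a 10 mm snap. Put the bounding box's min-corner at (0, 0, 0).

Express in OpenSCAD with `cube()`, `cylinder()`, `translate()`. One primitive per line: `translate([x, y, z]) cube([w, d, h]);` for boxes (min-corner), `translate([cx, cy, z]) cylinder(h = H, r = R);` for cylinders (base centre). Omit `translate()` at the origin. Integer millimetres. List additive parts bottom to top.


cube([200, 200, 110]);
translate([10, 10, 110]) cube([180, 180, 70]);
translate([100, 100, 180]) cylinder(h = 90, r = 60);


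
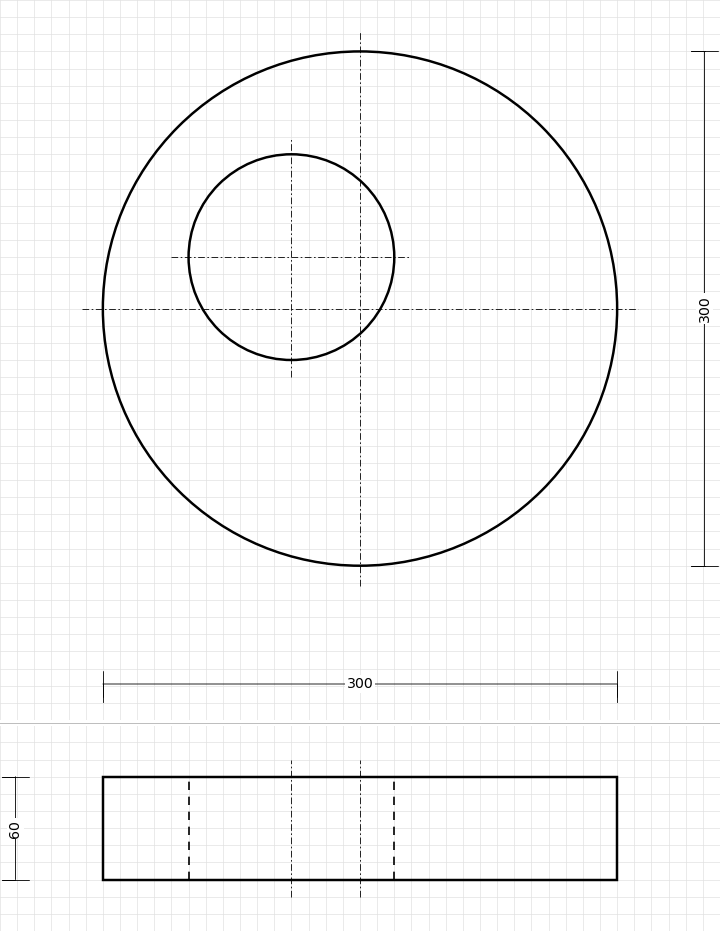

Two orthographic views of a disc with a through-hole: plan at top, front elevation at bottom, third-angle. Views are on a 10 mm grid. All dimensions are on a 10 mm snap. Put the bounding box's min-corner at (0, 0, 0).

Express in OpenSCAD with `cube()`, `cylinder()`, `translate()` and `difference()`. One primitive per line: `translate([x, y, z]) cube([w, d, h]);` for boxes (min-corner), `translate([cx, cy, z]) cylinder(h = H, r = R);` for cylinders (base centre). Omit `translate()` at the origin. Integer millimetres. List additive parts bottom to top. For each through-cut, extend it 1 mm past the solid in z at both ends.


difference() {
  translate([150, 150, 0]) cylinder(h = 60, r = 150);
  translate([110, 180, -1]) cylinder(h = 62, r = 60);
}


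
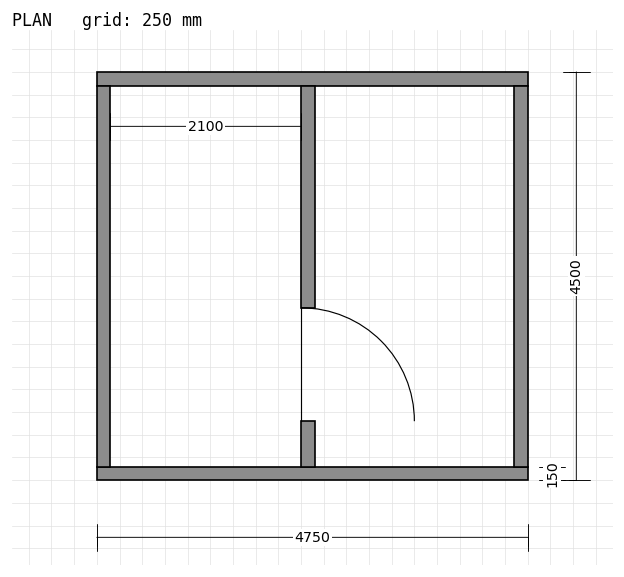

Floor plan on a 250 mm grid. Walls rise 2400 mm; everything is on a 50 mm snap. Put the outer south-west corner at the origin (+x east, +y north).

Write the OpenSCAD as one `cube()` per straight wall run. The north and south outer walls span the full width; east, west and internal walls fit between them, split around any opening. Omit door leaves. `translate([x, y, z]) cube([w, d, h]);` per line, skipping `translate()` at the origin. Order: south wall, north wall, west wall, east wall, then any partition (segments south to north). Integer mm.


cube([4750, 150, 2400]);
translate([0, 4350, 0]) cube([4750, 150, 2400]);
translate([0, 150, 0]) cube([150, 4200, 2400]);
translate([4600, 150, 0]) cube([150, 4200, 2400]);
translate([2250, 150, 0]) cube([150, 500, 2400]);
translate([2250, 1900, 0]) cube([150, 2450, 2400]);


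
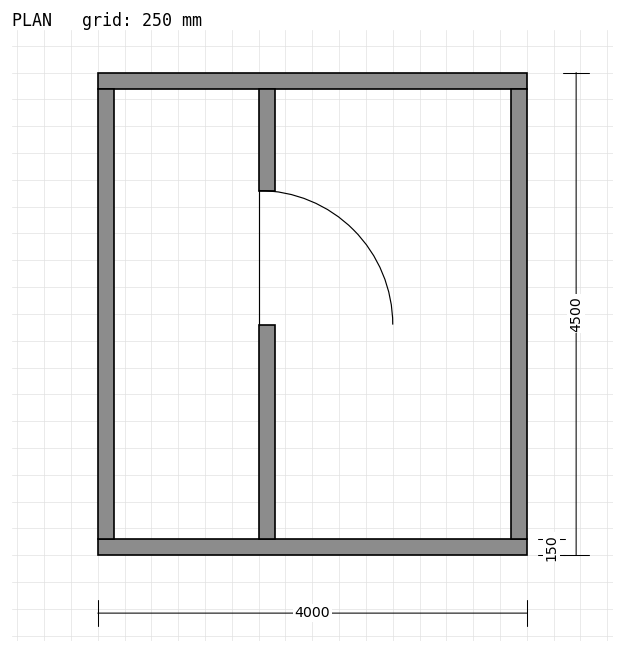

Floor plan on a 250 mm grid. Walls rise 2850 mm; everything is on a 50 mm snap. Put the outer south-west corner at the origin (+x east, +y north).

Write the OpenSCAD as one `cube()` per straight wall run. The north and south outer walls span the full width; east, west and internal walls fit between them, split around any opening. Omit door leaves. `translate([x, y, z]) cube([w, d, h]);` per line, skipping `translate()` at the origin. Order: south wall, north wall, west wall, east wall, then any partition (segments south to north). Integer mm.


cube([4000, 150, 2850]);
translate([0, 4350, 0]) cube([4000, 150, 2850]);
translate([0, 150, 0]) cube([150, 4200, 2850]);
translate([3850, 150, 0]) cube([150, 4200, 2850]);
translate([1500, 150, 0]) cube([150, 2000, 2850]);
translate([1500, 3400, 0]) cube([150, 950, 2850]);


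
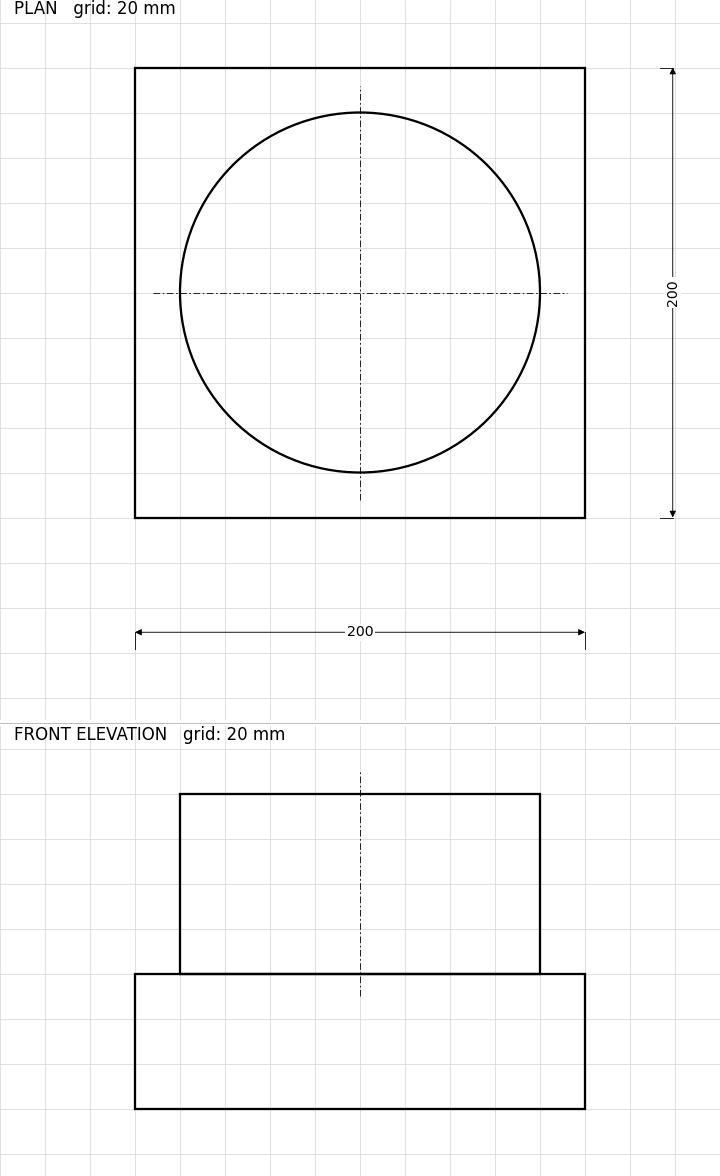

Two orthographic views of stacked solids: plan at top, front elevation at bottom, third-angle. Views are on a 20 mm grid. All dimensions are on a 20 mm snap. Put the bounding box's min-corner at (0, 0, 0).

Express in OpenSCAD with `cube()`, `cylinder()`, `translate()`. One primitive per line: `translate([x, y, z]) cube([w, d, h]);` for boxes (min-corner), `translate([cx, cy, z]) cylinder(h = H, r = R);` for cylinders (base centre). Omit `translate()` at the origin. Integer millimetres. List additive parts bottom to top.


cube([200, 200, 60]);
translate([100, 100, 60]) cylinder(h = 80, r = 80);
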